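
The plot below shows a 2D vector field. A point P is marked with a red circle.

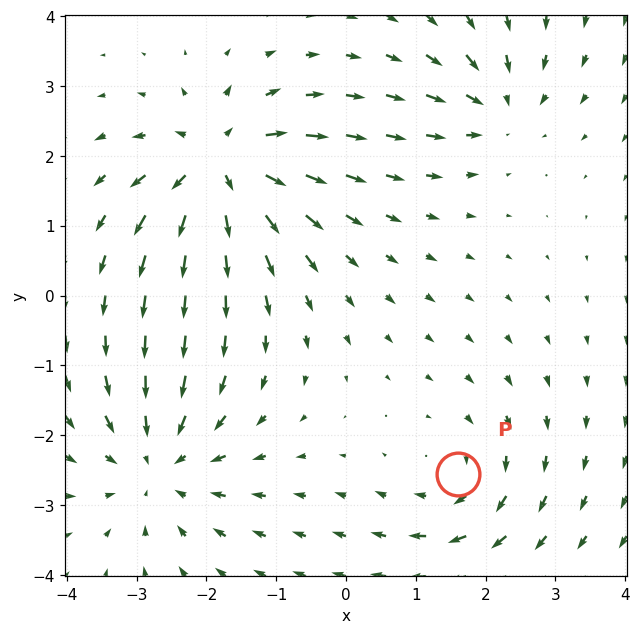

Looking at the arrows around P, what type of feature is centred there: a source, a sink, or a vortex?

At P (1.6, -2.6) the arrows circulate clockwise. Divergence ≈0, curl about -3 — near-zero divergence with nonzero curl is a vortex.

vortex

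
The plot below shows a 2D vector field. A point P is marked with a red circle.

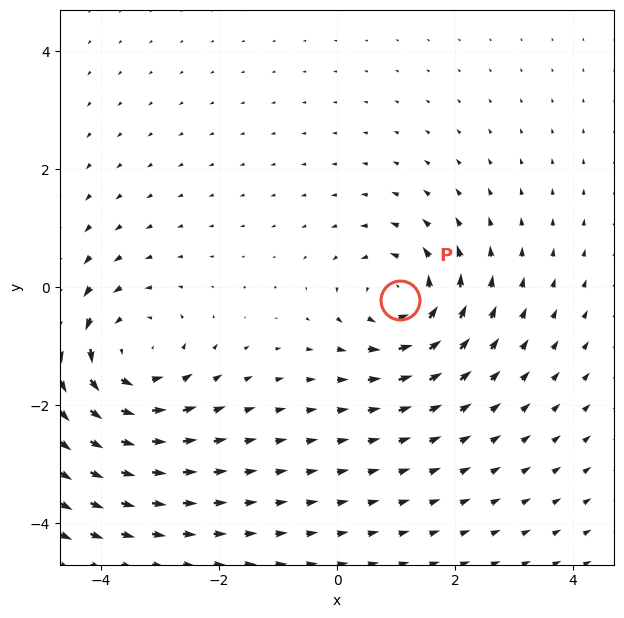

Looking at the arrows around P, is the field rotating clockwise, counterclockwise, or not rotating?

Near P at (1.1, -0.2) the arrows circulate counterclockwise. The curl (z-component) there is about +4; positive curl means counterclockwise rotation.

counterclockwise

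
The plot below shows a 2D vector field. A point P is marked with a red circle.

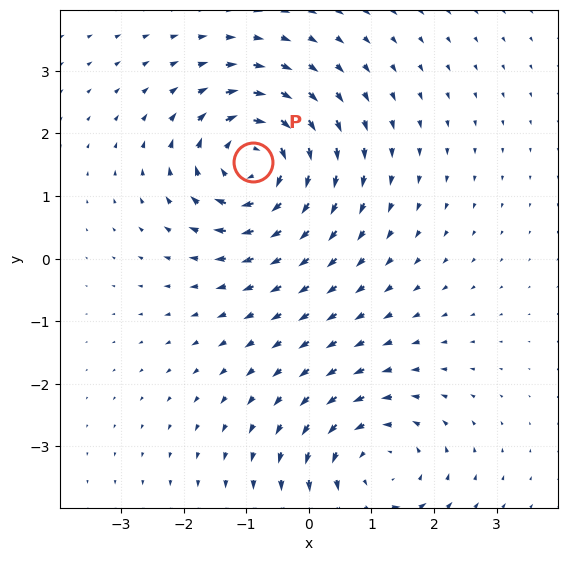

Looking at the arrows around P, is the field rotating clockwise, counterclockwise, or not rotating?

clockwise

Near P at (-0.9, 1.5) the arrows circulate clockwise. The curl (z-component) there is about -7; negative curl means clockwise rotation.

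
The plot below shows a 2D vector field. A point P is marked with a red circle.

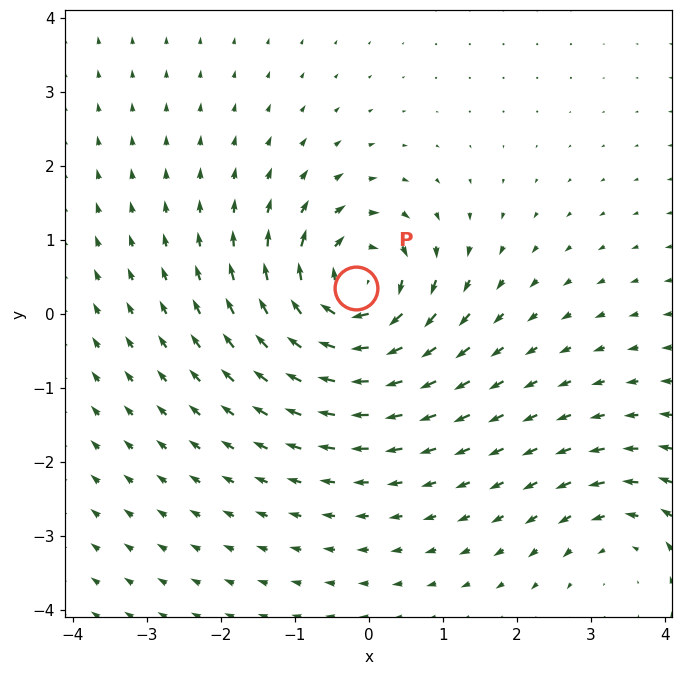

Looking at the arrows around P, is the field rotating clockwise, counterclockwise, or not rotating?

Near P at (-0.2, 0.3) the arrows circulate clockwise. The curl (z-component) there is about -6; negative curl means clockwise rotation.

clockwise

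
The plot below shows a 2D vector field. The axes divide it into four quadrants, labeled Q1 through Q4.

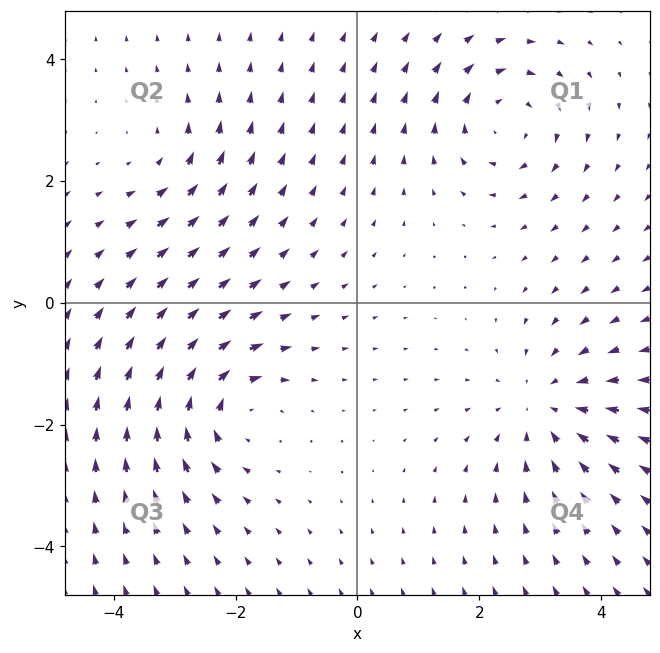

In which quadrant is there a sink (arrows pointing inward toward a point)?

The sink sits at approximately (3.1, -1.7), which lies in quadrant Q4. The divergence there is about -4, negative as expected for a sink.

Q4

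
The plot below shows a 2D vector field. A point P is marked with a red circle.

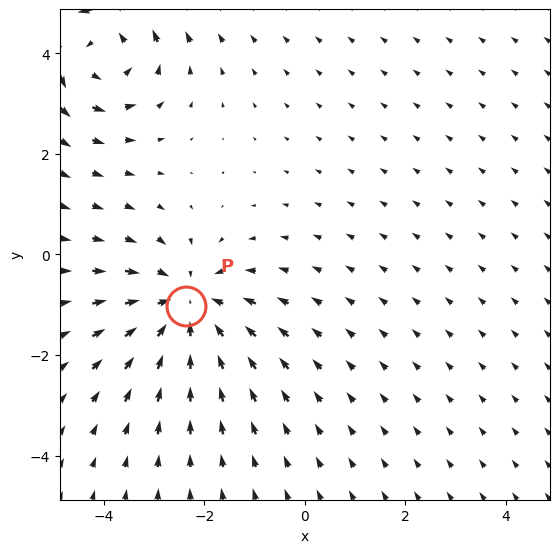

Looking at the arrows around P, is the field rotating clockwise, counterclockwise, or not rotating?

not rotating

Near P at (-2.4, -1.0) the arrows show no circulation. The curl there is ≈0.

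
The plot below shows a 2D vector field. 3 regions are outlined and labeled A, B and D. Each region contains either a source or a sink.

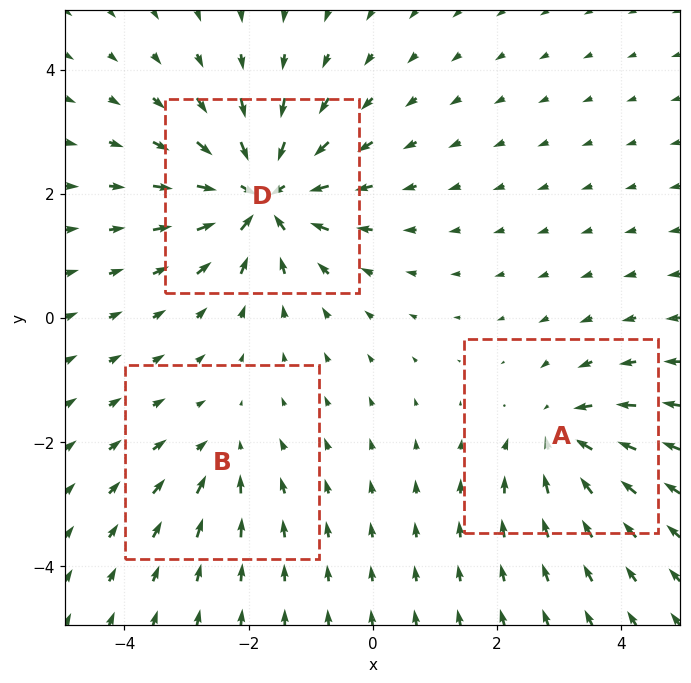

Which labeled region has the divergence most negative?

D

Divergence at each region's feature centre — A: about -4, B: about -2, D: about -6. Region D is most negative.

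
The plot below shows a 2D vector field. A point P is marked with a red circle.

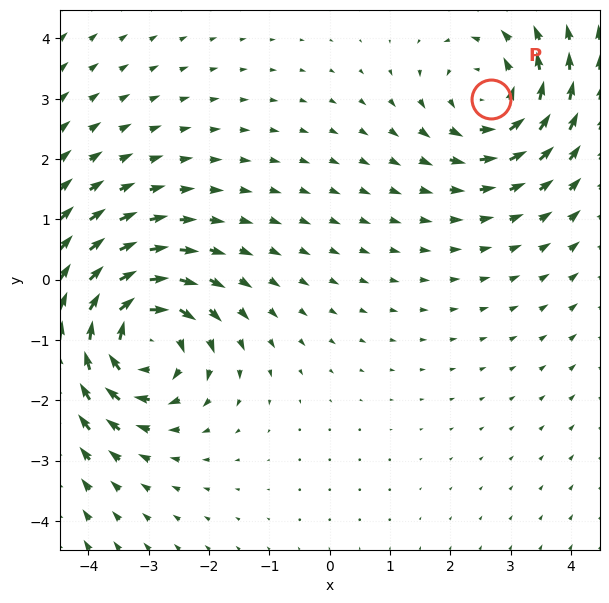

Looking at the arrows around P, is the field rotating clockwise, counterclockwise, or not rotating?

Near P at (2.7, 3.0) the arrows circulate counterclockwise. The curl (z-component) there is about +3; positive curl means counterclockwise rotation.

counterclockwise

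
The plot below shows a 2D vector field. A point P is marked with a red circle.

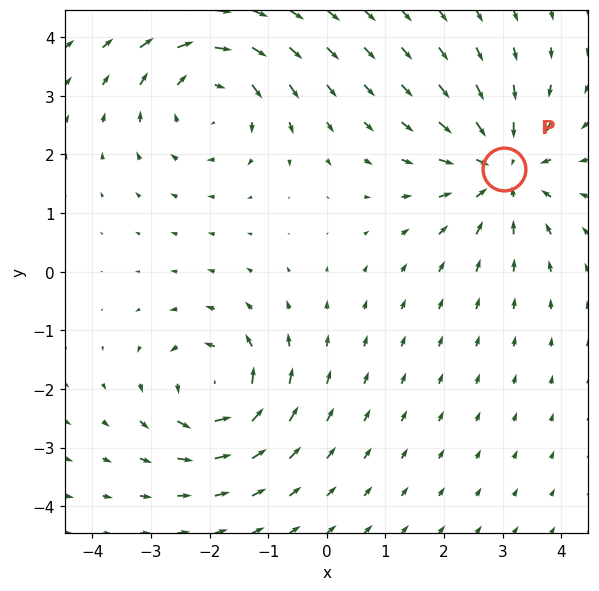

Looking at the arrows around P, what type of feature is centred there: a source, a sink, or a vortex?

sink

At P (3.0, 1.7) the arrows converge inward. Divergence about -3, curl ≈0 — negative divergence with near-zero curl is a sink.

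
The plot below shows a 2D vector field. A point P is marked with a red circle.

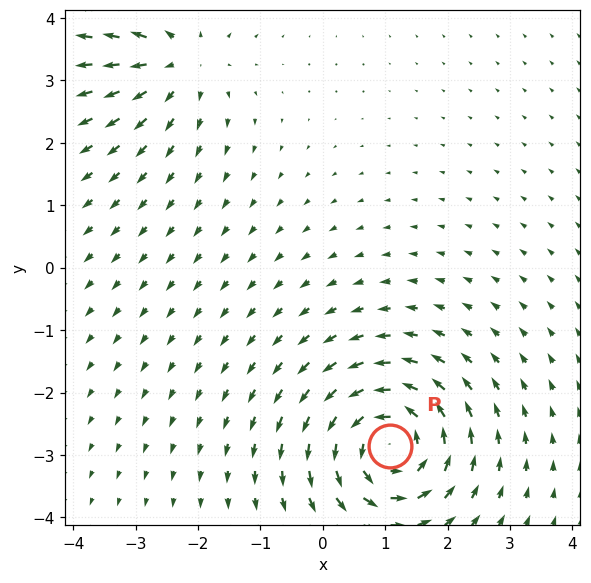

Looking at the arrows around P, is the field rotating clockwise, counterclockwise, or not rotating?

Near P at (1.1, -2.9) the arrows circulate counterclockwise. The curl (z-component) there is about +6; positive curl means counterclockwise rotation.

counterclockwise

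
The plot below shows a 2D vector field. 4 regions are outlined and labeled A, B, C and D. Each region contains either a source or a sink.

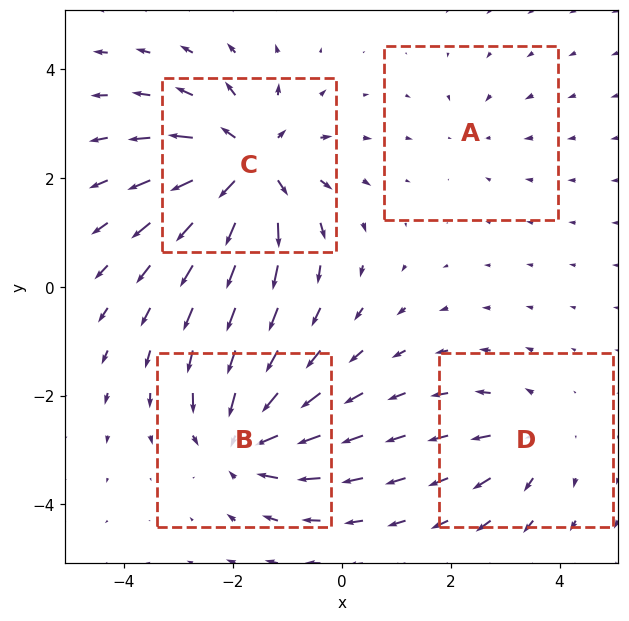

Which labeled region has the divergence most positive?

C

Divergence at each region's feature centre — A: about -2, B: about -6, C: about +7, D: about +3. Region C is most positive.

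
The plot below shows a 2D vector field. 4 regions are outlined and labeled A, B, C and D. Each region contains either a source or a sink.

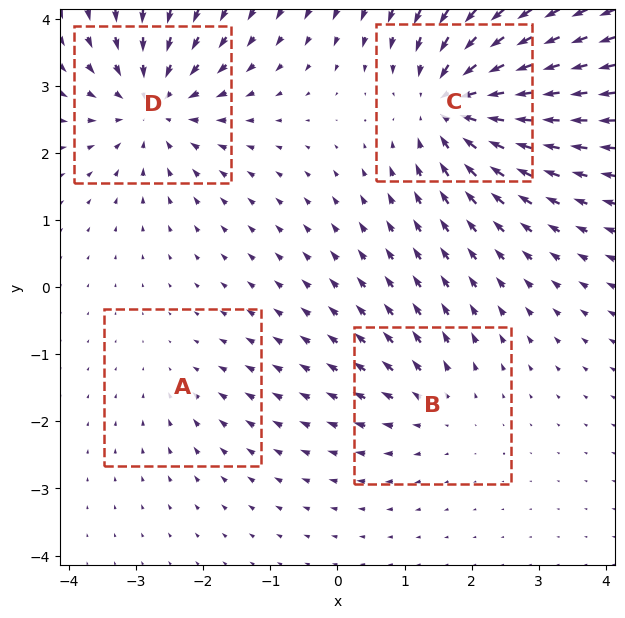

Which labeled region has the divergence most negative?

C

Divergence at each region's feature centre — A: about -2, B: about +3, C: about -7, D: about -6. Region C is most negative.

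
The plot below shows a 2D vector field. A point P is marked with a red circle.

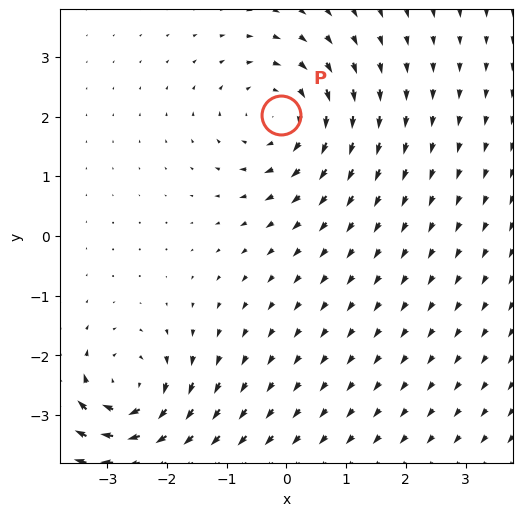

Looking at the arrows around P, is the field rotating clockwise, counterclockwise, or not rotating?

Near P at (-0.1, 2.0) the arrows circulate clockwise. The curl (z-component) there is about -3; negative curl means clockwise rotation.

clockwise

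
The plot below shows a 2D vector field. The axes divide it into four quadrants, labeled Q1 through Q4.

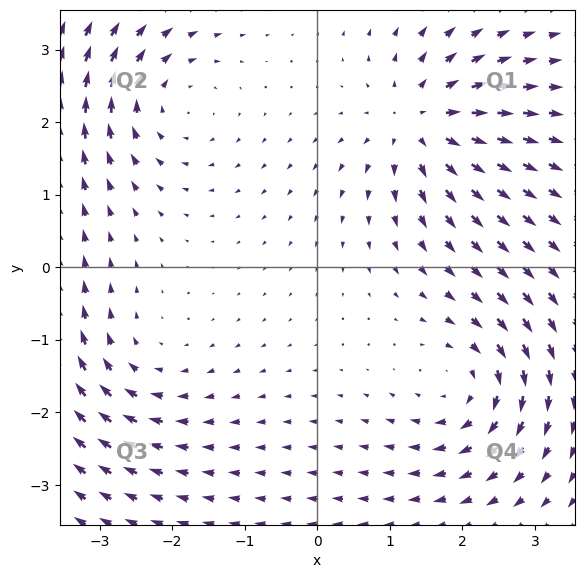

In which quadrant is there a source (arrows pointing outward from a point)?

Q1

The source sits at approximately (1.4, 2.0), which lies in quadrant Q1. The divergence there is about +6, positive as expected for a source.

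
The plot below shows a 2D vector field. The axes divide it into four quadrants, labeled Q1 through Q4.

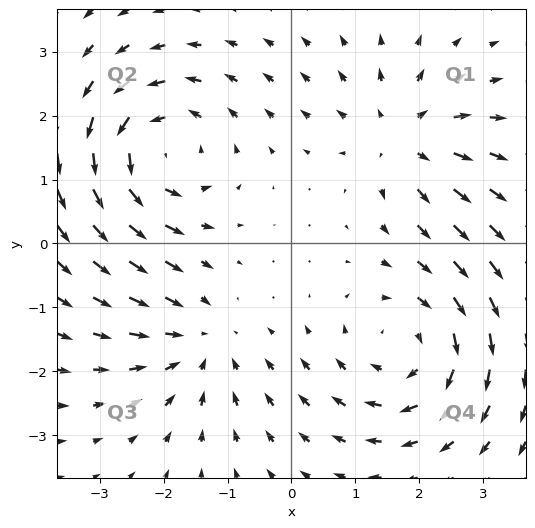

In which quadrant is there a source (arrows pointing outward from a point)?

Q1

The source sits at approximately (1.8, 1.7), which lies in quadrant Q1. The divergence there is about +3, positive as expected for a source.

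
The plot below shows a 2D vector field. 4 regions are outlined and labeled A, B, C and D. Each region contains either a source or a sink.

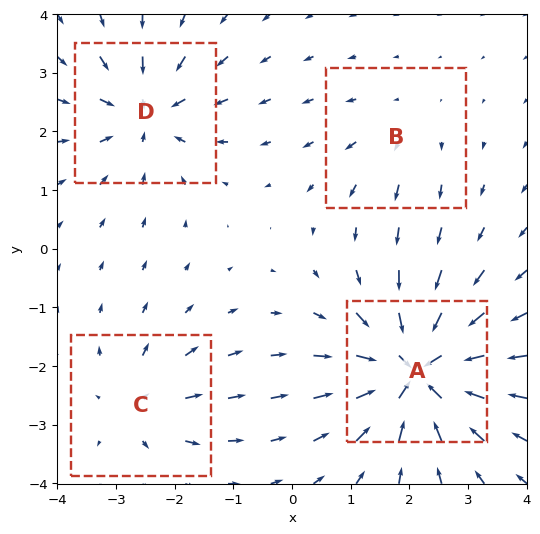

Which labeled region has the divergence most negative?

Divergence at each region's feature centre — A: about -8, B: about +2, C: about +4, D: about -5. Region A is most negative.

A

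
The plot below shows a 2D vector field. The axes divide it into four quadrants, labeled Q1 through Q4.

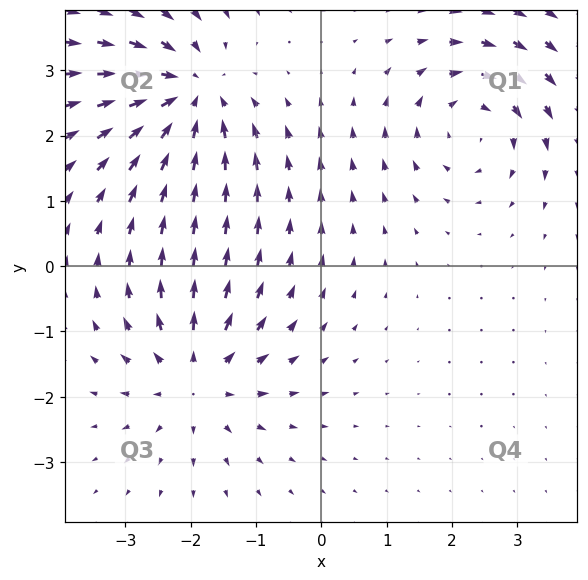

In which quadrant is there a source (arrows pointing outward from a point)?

The source sits at approximately (-1.9, -1.7), which lies in quadrant Q3. The divergence there is about +4, positive as expected for a source.

Q3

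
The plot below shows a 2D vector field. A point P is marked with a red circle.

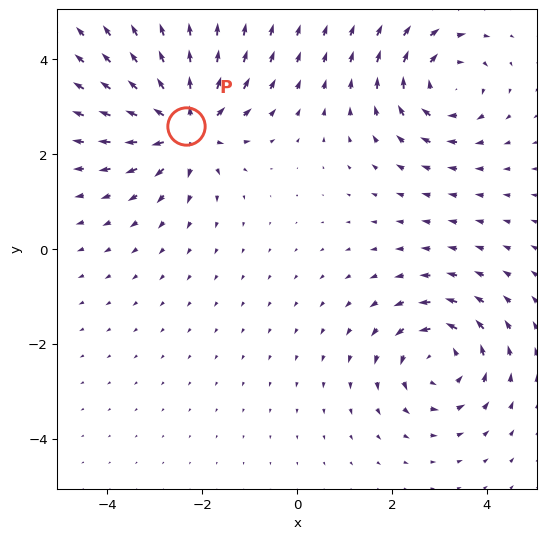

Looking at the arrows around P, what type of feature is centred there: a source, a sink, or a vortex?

source

At P (-2.3, 2.6) the arrows spread outward. Divergence about +4, curl ≈0 — positive divergence with near-zero curl is a source.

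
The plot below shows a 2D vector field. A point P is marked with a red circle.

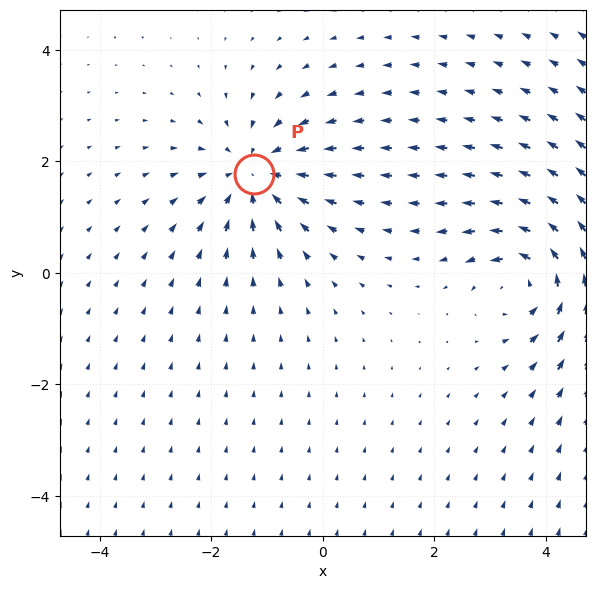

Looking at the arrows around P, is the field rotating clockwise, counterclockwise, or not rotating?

not rotating

Near P at (-1.2, 1.8) the arrows show no circulation. The curl there is ≈0.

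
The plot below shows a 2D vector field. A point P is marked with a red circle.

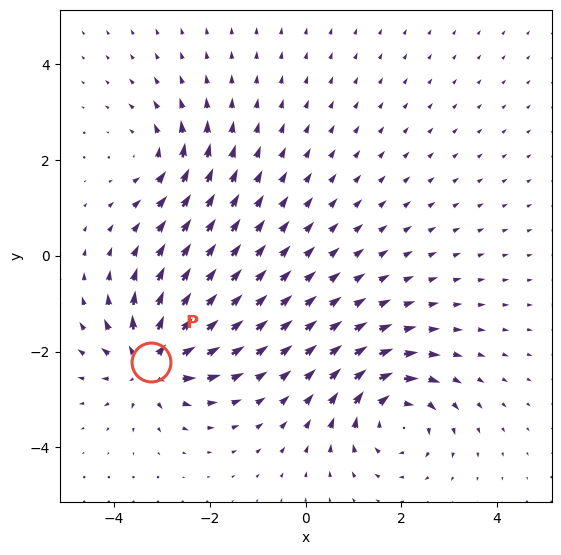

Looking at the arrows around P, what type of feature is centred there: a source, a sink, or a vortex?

At P (-3.2, -2.2) the arrows spread outward. Divergence about +7, curl ≈0 — positive divergence with near-zero curl is a source.

source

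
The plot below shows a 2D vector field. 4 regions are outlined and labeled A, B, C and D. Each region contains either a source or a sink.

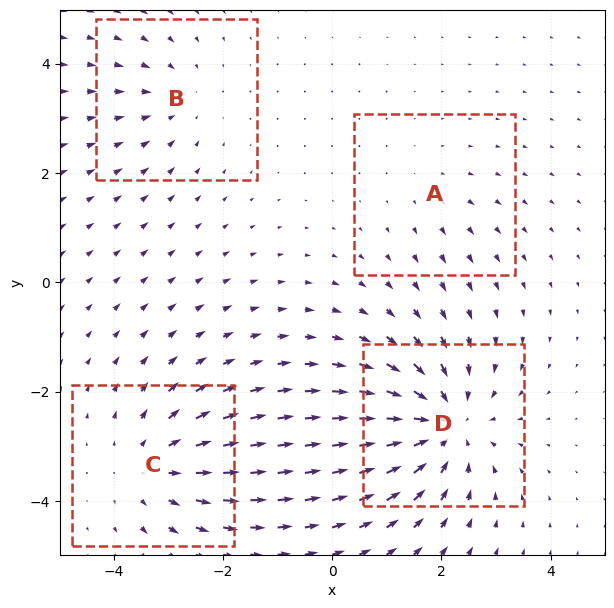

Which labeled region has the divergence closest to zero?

Divergence at each region's feature centre — A: about +2, B: about -3, C: about +4, D: about -6. Region A is closest to zero.

A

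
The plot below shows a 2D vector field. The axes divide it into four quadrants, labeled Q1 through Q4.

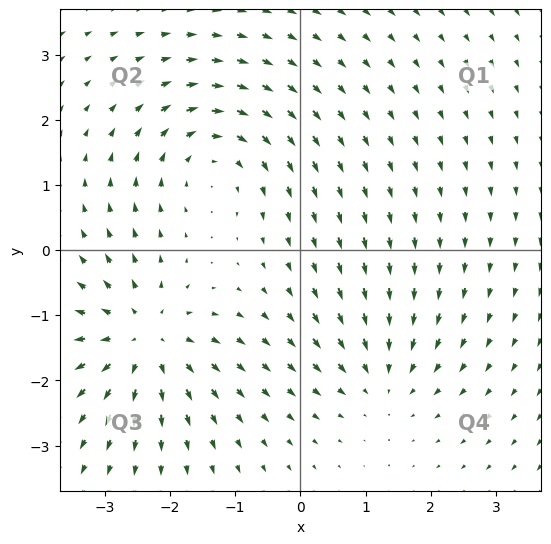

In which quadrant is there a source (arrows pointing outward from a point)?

The source sits at approximately (-2.4, -1.4), which lies in quadrant Q3. The divergence there is about +5, positive as expected for a source.

Q3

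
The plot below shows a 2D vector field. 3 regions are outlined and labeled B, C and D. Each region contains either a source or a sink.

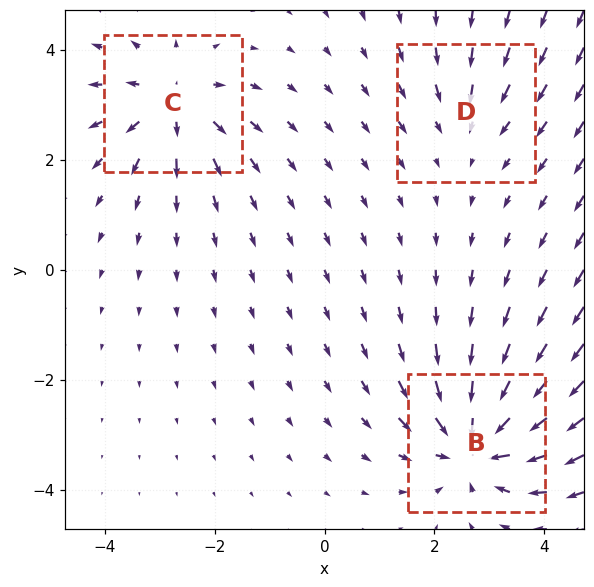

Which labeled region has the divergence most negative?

B

Divergence at each region's feature centre — B: about -6, C: about +4, D: about -2. Region B is most negative.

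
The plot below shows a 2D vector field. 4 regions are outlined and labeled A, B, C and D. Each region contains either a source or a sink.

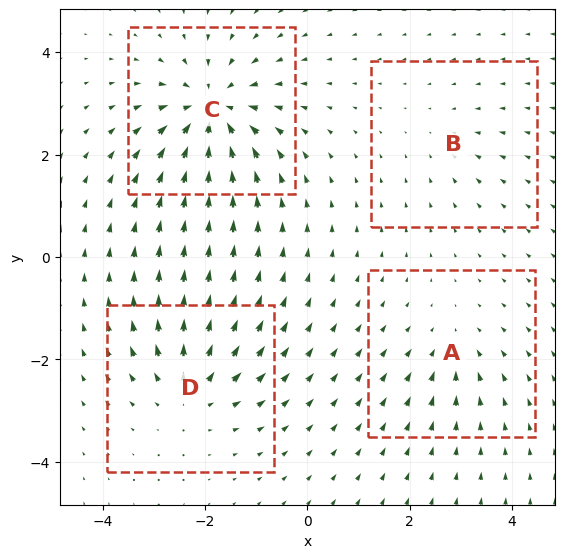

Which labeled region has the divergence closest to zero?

B

Divergence at each region's feature centre — A: about -3, B: about -2, C: about -8, D: about +5. Region B is closest to zero.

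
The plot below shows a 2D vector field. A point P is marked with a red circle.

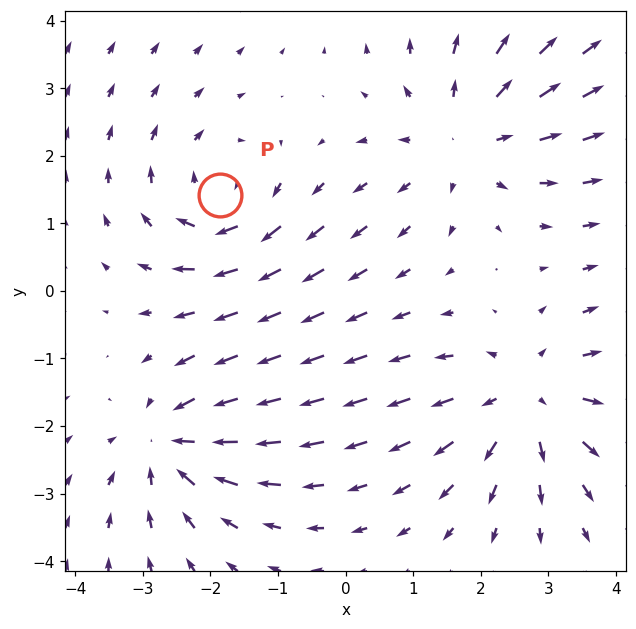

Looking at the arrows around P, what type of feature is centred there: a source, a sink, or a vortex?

At P (-1.9, 1.4) the arrows circulate clockwise. Divergence ≈0, curl about -4 — near-zero divergence with nonzero curl is a vortex.

vortex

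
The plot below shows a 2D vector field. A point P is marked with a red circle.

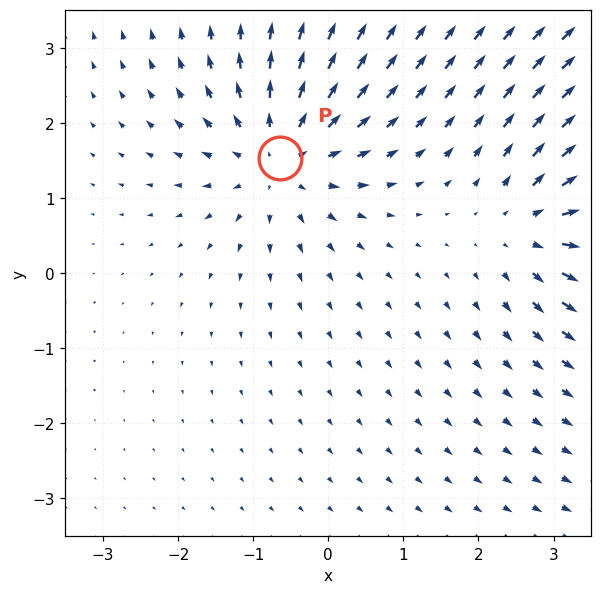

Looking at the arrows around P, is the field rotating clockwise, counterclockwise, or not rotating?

Near P at (-0.6, 1.5) the arrows show no circulation. The curl there is ≈0.

not rotating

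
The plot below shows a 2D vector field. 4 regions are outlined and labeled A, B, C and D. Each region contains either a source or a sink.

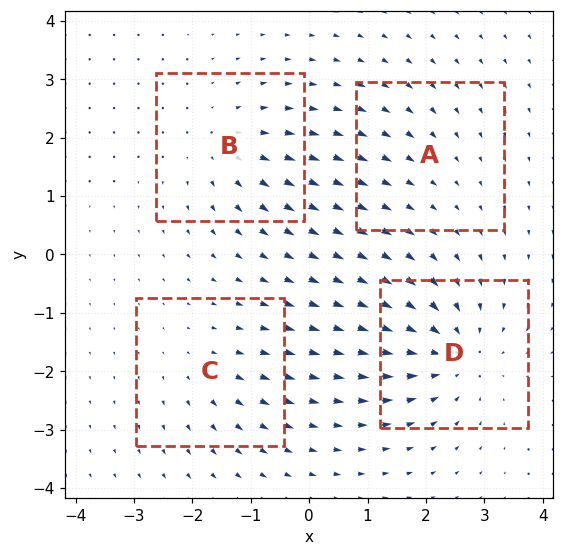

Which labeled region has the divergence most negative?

D

Divergence at each region's feature centre — A: about -2, B: about +4, C: about +3, D: about -6. Region D is most negative.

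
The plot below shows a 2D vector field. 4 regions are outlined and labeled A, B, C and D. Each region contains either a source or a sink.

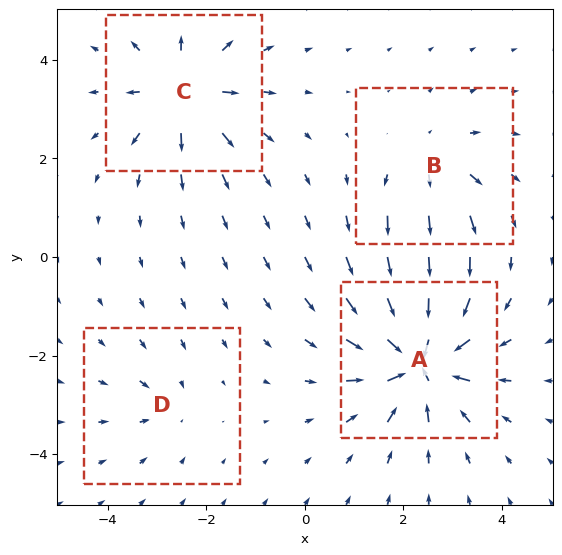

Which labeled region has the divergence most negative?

A

Divergence at each region's feature centre — A: about -8, B: about +4, C: about +6, D: about -3. Region A is most negative.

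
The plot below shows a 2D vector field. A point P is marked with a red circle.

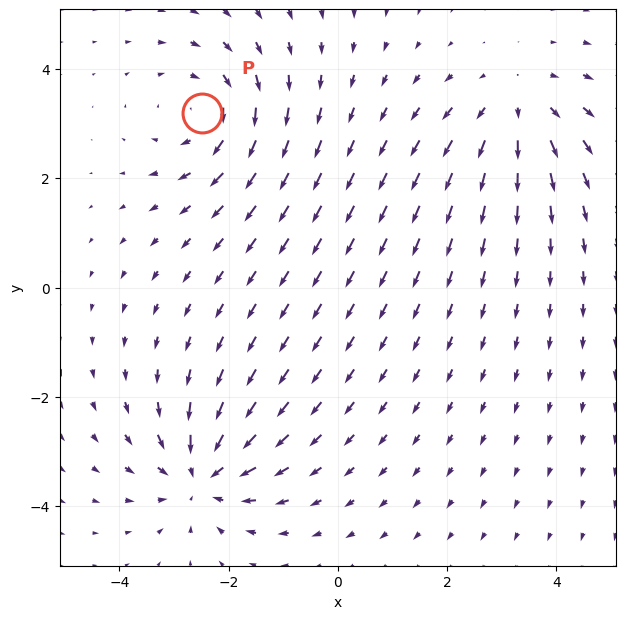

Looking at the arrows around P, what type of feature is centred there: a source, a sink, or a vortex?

At P (-2.5, 3.2) the arrows circulate clockwise. Divergence ≈0, curl about -4 — near-zero divergence with nonzero curl is a vortex.

vortex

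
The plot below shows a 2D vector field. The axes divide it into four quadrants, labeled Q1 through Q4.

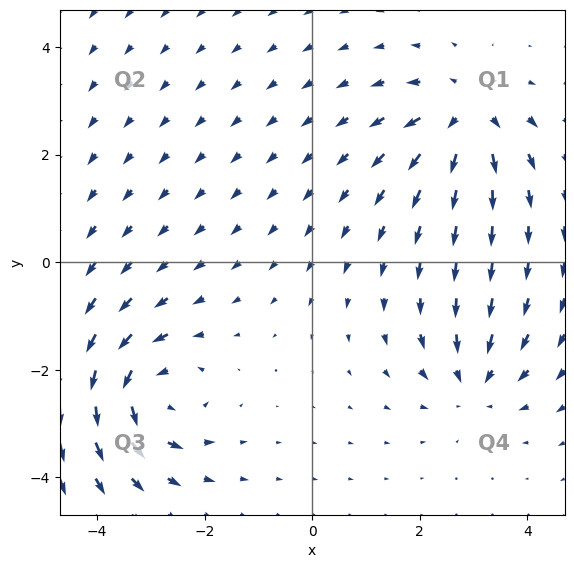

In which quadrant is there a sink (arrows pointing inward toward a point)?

Q4

The sink sits at approximately (3.0, -2.2), which lies in quadrant Q4. The divergence there is about -4, negative as expected for a sink.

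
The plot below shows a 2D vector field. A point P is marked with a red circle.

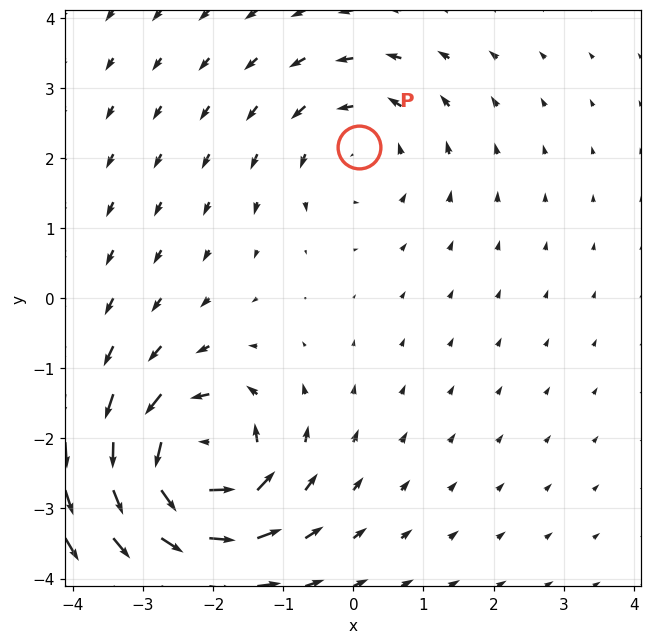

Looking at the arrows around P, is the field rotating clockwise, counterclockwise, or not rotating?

Near P at (0.1, 2.2) the arrows circulate counterclockwise. The curl (z-component) there is about +2; positive curl means counterclockwise rotation.

counterclockwise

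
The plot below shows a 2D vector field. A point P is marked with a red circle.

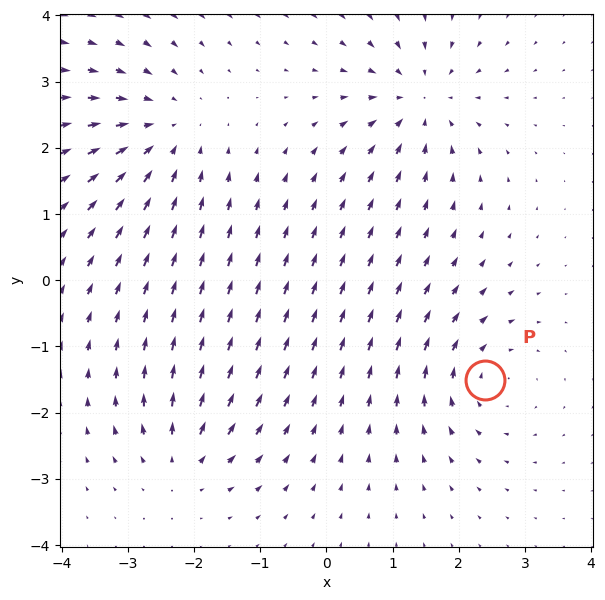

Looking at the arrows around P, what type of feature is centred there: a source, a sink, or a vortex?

At P (2.4, -1.5) the arrows circulate clockwise. Divergence ≈0, curl about -4 — near-zero divergence with nonzero curl is a vortex.

vortex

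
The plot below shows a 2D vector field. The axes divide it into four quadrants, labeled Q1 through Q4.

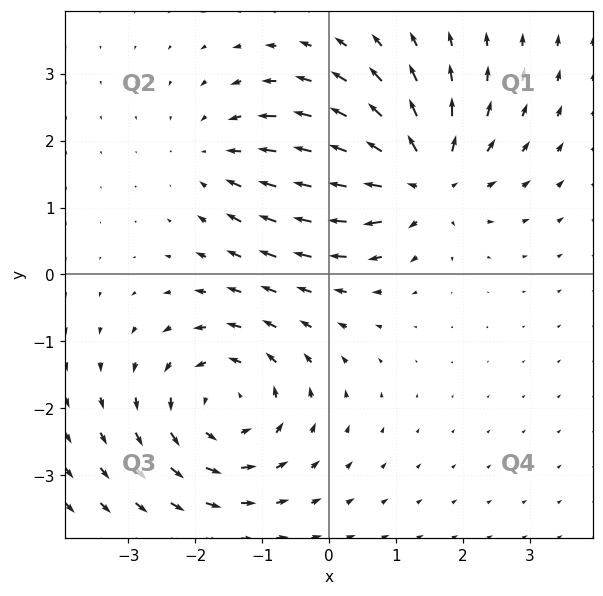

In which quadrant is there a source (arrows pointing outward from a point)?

Q1

The source sits at approximately (1.4, 1.4), which lies in quadrant Q1. The divergence there is about +5, positive as expected for a source.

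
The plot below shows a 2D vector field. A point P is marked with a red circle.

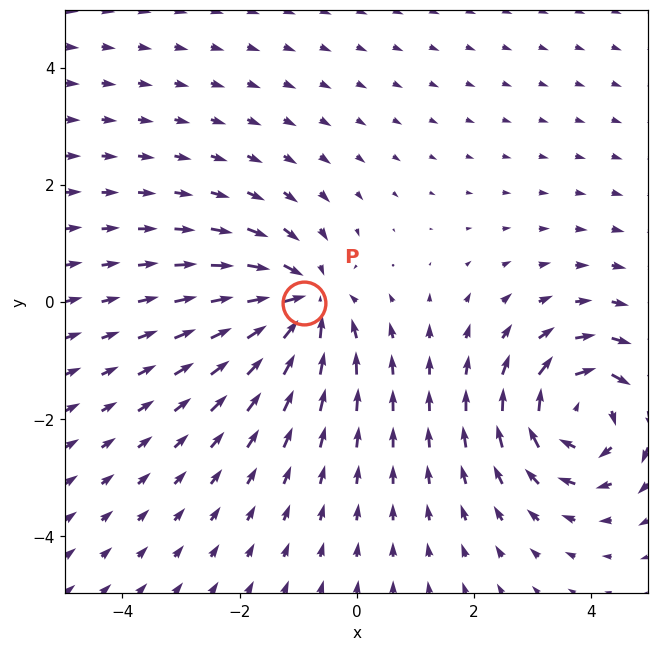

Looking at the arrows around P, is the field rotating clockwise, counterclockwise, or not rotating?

Near P at (-0.9, -0.0) the arrows show no circulation. The curl there is ≈0.

not rotating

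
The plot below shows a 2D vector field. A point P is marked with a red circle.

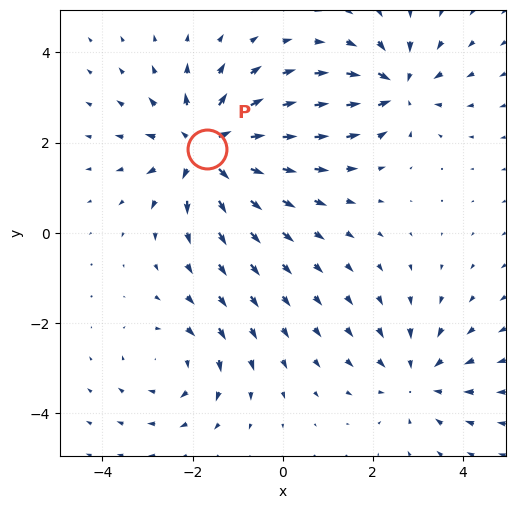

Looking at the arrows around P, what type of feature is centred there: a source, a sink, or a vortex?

source

At P (-1.7, 1.9) the arrows spread outward. Divergence about +5, curl ≈0 — positive divergence with near-zero curl is a source.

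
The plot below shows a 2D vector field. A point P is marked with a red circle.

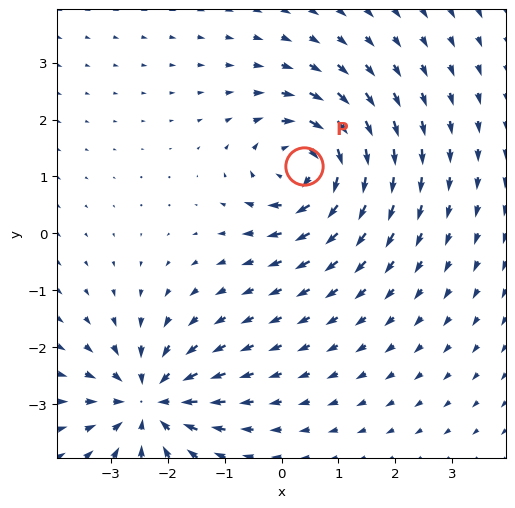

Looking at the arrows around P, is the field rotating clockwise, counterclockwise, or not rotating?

clockwise

Near P at (0.4, 1.2) the arrows circulate clockwise. The curl (z-component) there is about -5; negative curl means clockwise rotation.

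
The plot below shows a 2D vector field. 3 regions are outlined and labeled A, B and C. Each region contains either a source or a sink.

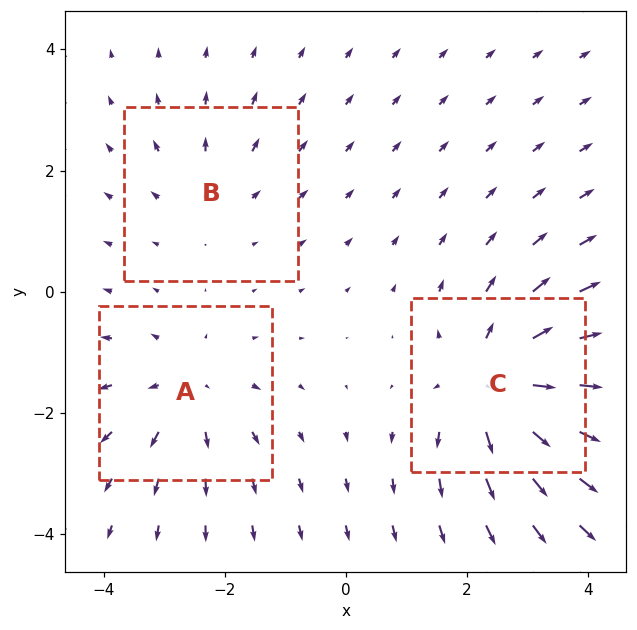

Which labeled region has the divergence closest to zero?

Divergence at each region's feature centre — A: about +3, B: about +2, C: about +5. Region B is closest to zero.

B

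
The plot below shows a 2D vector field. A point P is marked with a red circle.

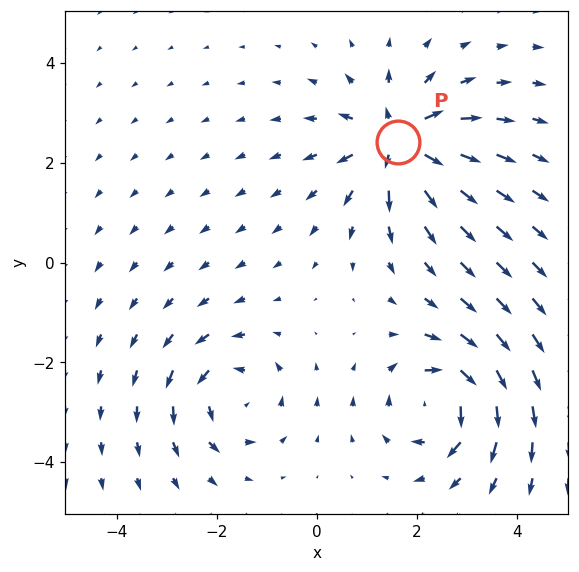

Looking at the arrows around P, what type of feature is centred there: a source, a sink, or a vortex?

At P (1.6, 2.4) the arrows spread outward. Divergence about +6, curl ≈0 — positive divergence with near-zero curl is a source.

source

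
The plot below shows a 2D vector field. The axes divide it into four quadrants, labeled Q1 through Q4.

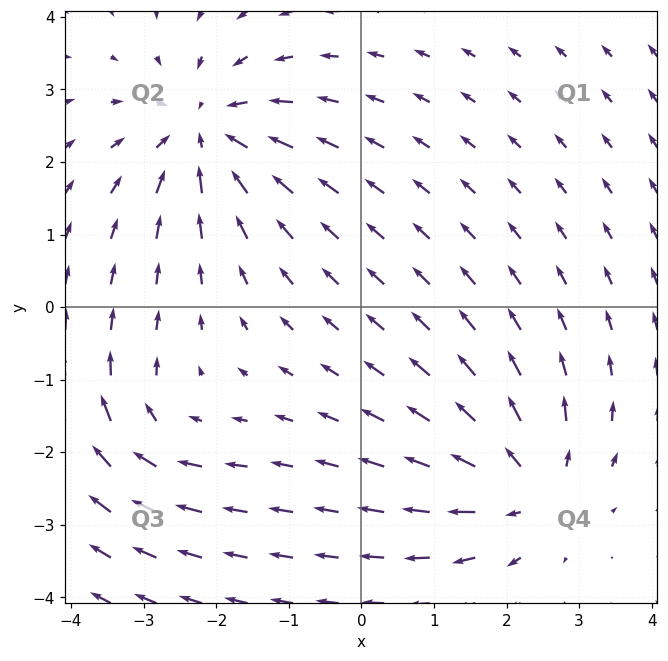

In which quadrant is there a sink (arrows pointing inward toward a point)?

Q2

The sink sits at approximately (-2.1, 2.4), which lies in quadrant Q2. The divergence there is about -5, negative as expected for a sink.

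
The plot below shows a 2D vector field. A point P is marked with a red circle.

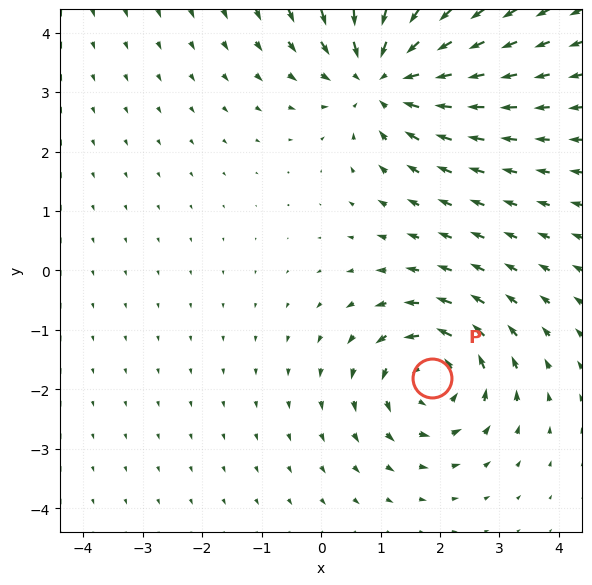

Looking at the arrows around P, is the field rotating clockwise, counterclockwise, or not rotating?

counterclockwise

Near P at (1.9, -1.8) the arrows circulate counterclockwise. The curl (z-component) there is about +5; positive curl means counterclockwise rotation.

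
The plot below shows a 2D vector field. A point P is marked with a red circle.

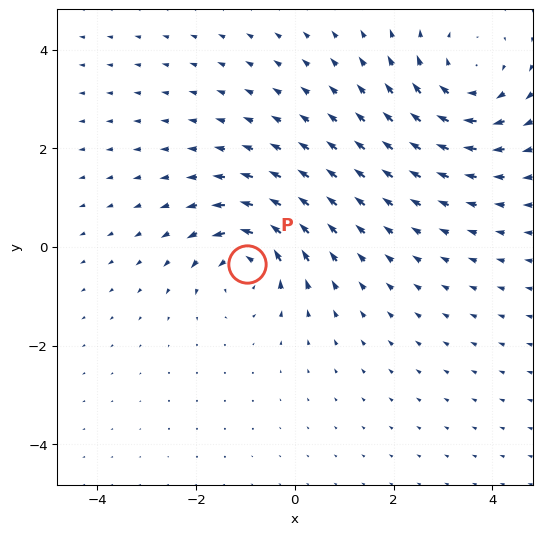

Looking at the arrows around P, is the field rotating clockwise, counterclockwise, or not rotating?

counterclockwise

Near P at (-1.0, -0.3) the arrows circulate counterclockwise. The curl (z-component) there is about +5; positive curl means counterclockwise rotation.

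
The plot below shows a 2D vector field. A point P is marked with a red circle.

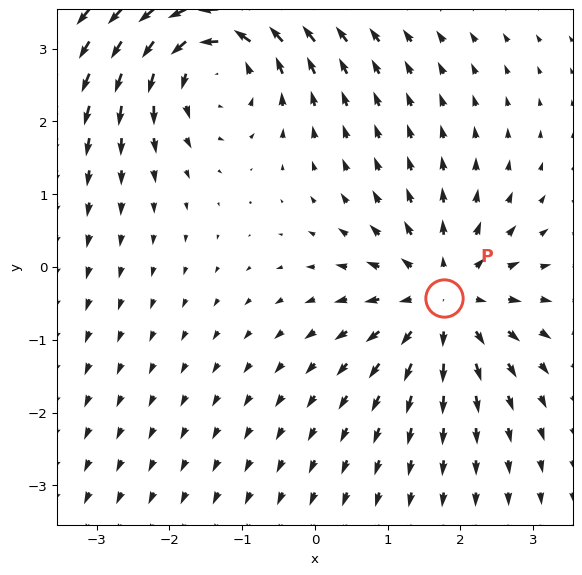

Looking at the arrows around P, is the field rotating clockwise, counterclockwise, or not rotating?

Near P at (1.8, -0.4) the arrows show no circulation. The curl there is ≈0.

not rotating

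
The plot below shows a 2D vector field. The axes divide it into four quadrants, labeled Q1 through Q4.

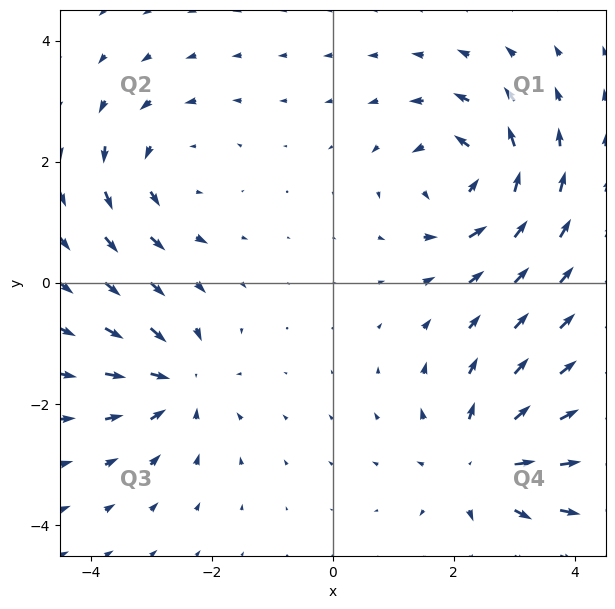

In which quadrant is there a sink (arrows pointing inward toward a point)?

The sink sits at approximately (-2.6, -1.7), which lies in quadrant Q3. The divergence there is about -4, negative as expected for a sink.

Q3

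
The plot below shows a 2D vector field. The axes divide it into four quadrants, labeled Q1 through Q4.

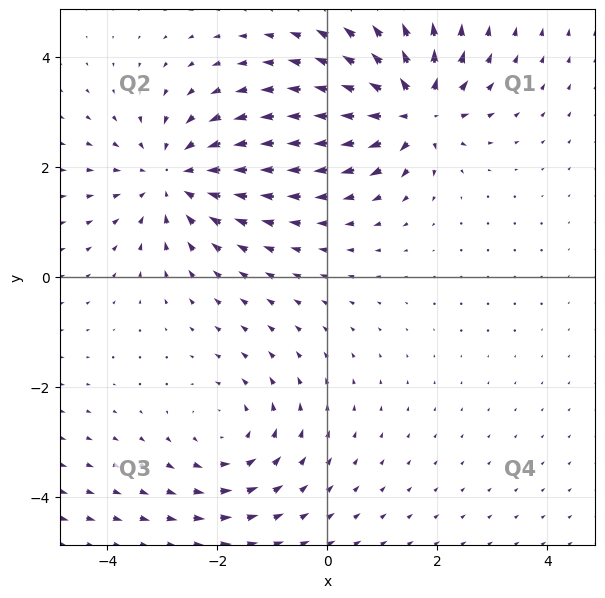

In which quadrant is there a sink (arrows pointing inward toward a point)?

Q2

The sink sits at approximately (-2.8, 1.8), which lies in quadrant Q2. The divergence there is about -4, negative as expected for a sink.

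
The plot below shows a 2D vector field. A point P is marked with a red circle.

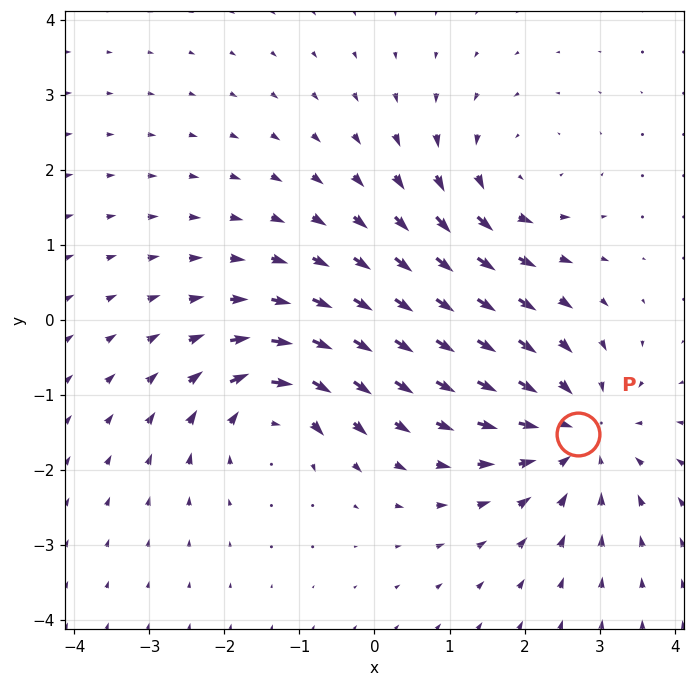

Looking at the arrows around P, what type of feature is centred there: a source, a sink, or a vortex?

sink

At P (2.7, -1.5) the arrows converge inward. Divergence about -4, curl ≈0 — negative divergence with near-zero curl is a sink.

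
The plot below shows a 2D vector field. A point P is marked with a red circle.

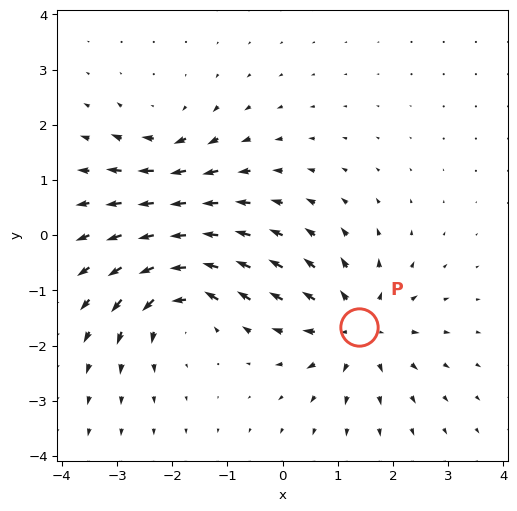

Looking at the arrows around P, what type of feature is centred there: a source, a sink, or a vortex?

At P (1.4, -1.7) the arrows spread outward. Divergence about +4, curl ≈0 — positive divergence with near-zero curl is a source.

source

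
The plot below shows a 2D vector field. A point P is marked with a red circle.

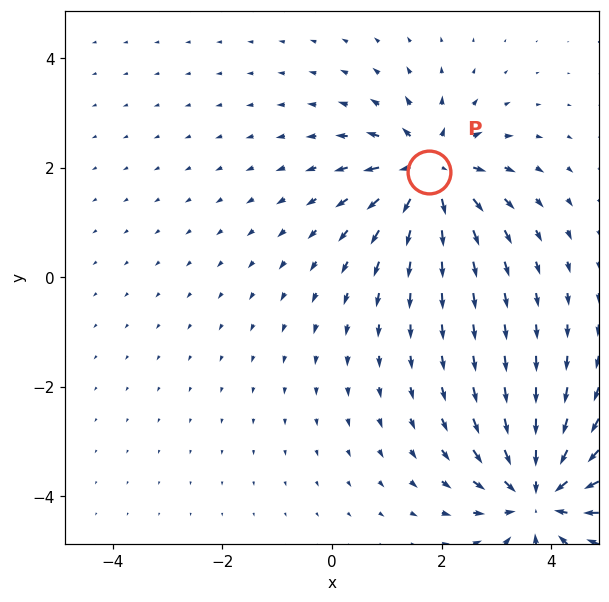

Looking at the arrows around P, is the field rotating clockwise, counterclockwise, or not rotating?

Near P at (1.8, 1.9) the arrows show no circulation. The curl there is ≈0.

not rotating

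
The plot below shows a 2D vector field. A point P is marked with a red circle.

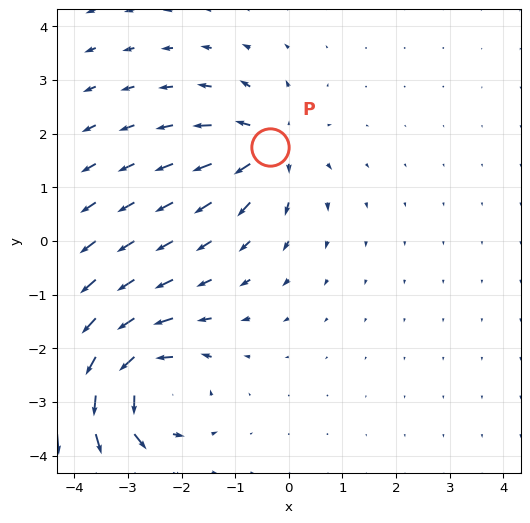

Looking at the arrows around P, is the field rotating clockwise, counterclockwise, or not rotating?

not rotating

Near P at (-0.4, 1.8) the arrows show no circulation. The curl there is ≈0.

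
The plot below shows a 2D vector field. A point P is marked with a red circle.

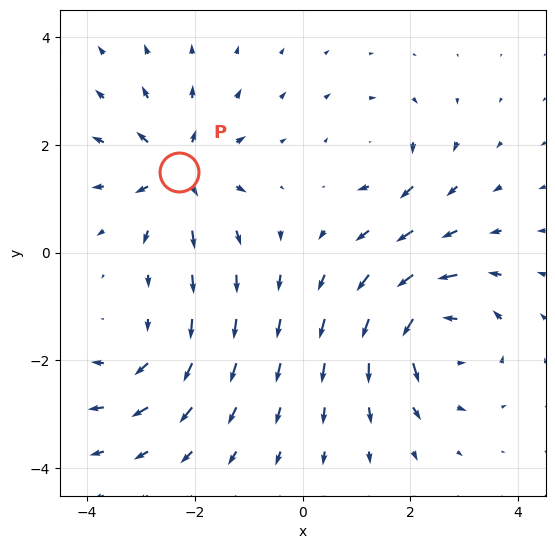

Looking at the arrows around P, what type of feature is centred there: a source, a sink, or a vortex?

At P (-2.3, 1.5) the arrows spread outward. Divergence about +6, curl ≈0 — positive divergence with near-zero curl is a source.

source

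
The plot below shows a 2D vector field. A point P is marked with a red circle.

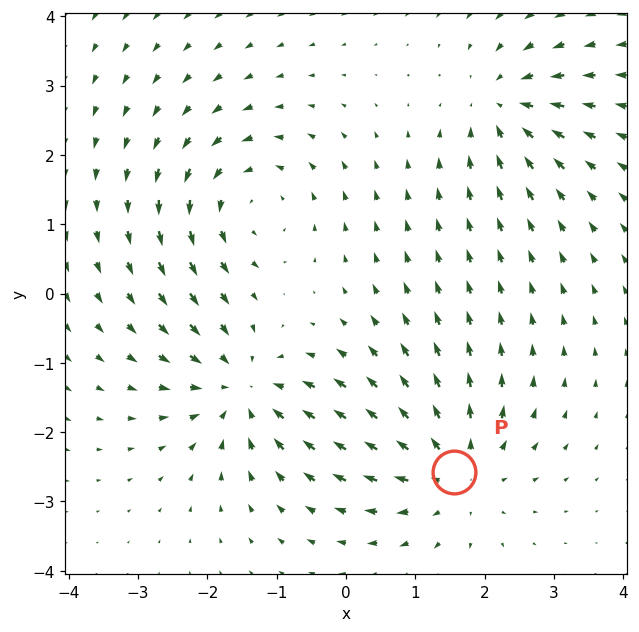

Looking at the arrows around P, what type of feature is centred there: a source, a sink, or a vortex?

At P (1.6, -2.6) the arrows spread outward. Divergence about +4, curl ≈0 — positive divergence with near-zero curl is a source.

source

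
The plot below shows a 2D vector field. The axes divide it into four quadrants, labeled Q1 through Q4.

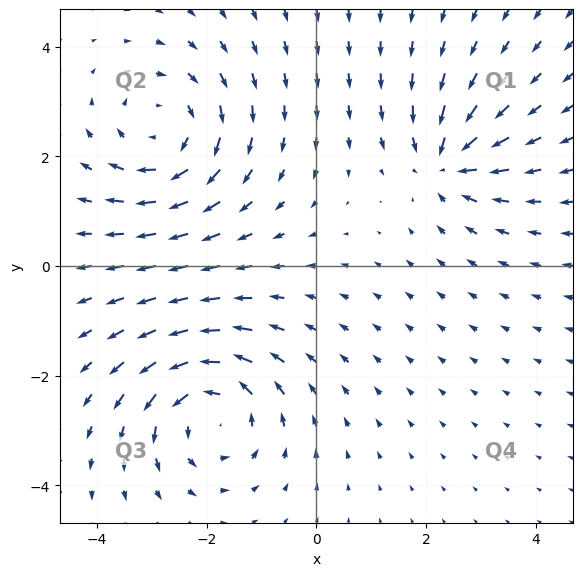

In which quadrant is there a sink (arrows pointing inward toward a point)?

Q1

The sink sits at approximately (2.4, 1.9), which lies in quadrant Q1. The divergence there is about -4, negative as expected for a sink.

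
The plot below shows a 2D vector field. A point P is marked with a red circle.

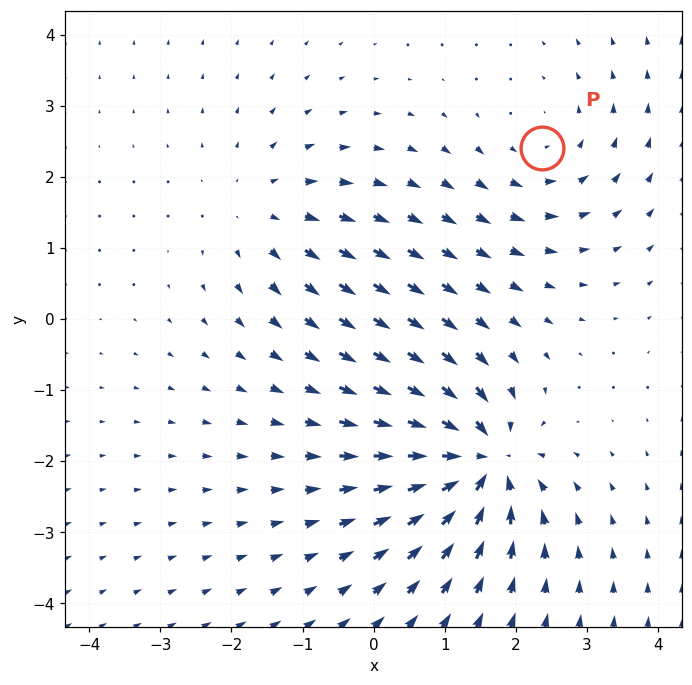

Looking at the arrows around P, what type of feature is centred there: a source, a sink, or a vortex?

At P (2.4, 2.4) the arrows circulate counterclockwise. Divergence ≈0, curl about +3 — near-zero divergence with nonzero curl is a vortex.

vortex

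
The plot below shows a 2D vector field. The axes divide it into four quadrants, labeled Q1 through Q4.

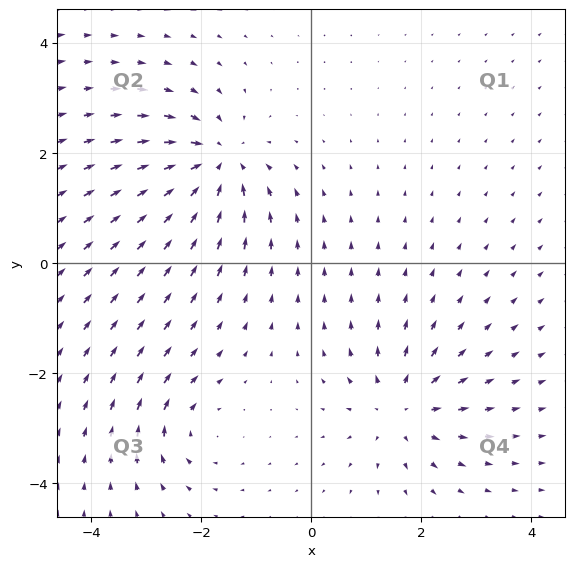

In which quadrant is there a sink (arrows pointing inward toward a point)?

Q2

The sink sits at approximately (-1.7, 1.8), which lies in quadrant Q2. The divergence there is about -6, negative as expected for a sink.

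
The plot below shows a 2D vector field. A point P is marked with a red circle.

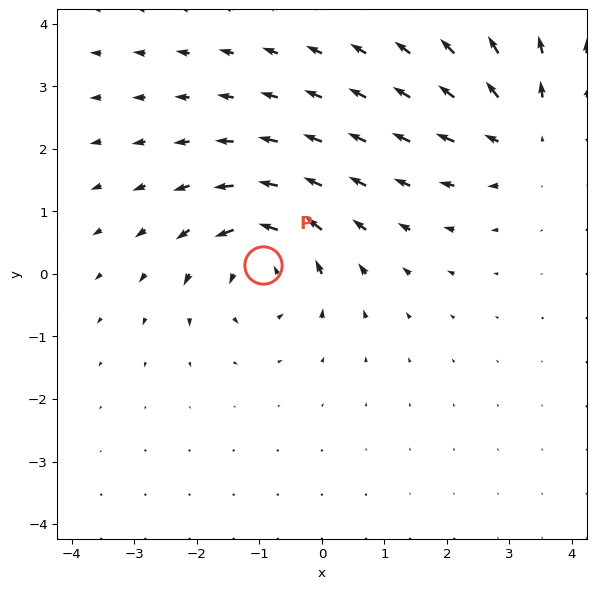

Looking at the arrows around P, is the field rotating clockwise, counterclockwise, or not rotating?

counterclockwise

Near P at (-0.9, 0.1) the arrows circulate counterclockwise. The curl (z-component) there is about +4; positive curl means counterclockwise rotation.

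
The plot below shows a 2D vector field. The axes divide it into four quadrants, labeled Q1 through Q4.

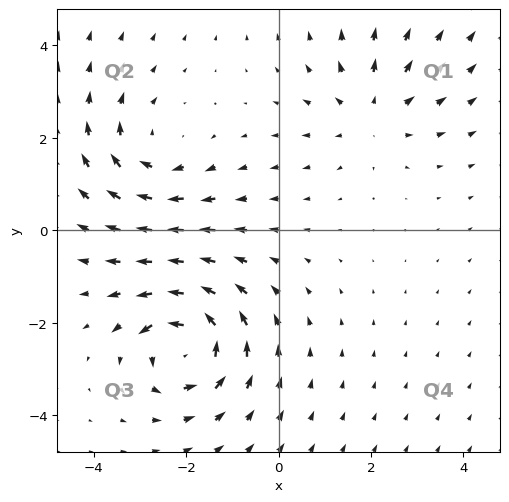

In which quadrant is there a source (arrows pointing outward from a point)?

The source sits at approximately (2.0, 2.5), which lies in quadrant Q1. The divergence there is about +2, positive as expected for a source.

Q1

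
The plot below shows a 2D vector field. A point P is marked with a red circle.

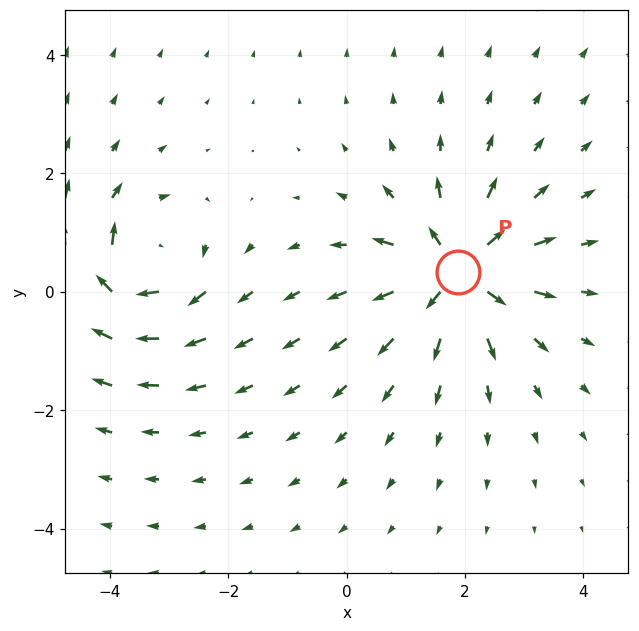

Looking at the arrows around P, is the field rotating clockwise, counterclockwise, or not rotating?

not rotating

Near P at (1.9, 0.3) the arrows show no circulation. The curl there is ≈0.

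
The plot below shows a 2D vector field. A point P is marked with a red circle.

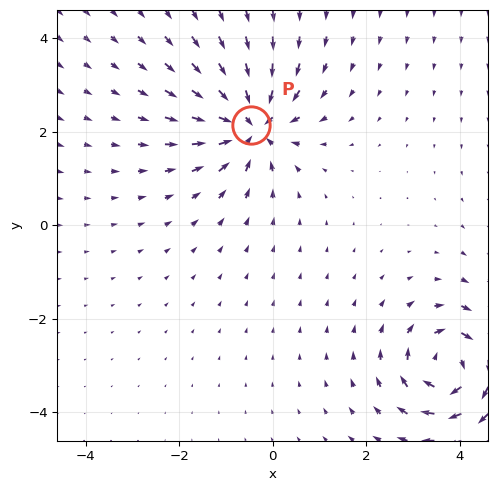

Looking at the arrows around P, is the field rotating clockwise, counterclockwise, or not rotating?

Near P at (-0.5, 2.1) the arrows show no circulation. The curl there is ≈0.

not rotating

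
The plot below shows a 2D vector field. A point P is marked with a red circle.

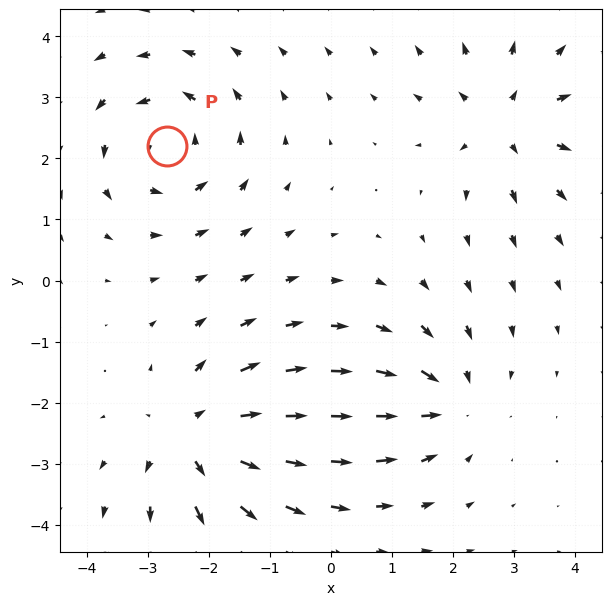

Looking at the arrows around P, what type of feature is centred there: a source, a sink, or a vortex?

At P (-2.7, 2.2) the arrows circulate counterclockwise. Divergence ≈0, curl about +4 — near-zero divergence with nonzero curl is a vortex.

vortex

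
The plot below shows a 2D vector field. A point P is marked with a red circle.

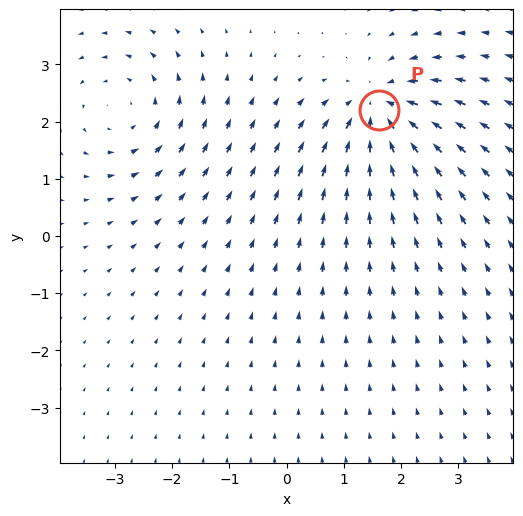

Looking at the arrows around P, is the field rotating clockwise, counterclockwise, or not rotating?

Near P at (1.6, 2.2) the arrows show no circulation. The curl there is ≈0.

not rotating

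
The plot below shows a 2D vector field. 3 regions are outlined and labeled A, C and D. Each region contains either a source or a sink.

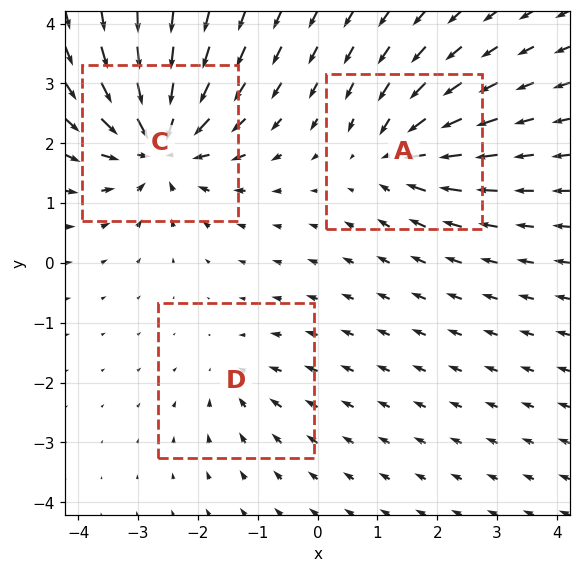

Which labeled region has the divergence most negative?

C

Divergence at each region's feature centre — A: about -4, C: about -6, D: about -2. Region C is most negative.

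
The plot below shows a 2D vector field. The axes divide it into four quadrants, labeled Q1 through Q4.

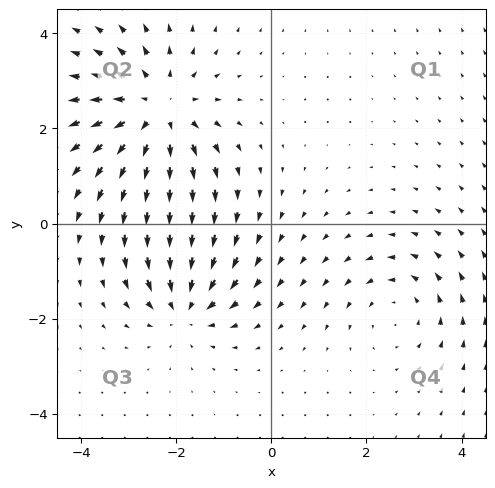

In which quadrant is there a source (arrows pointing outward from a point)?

The source sits at approximately (-2.4, 2.4), which lies in quadrant Q2. The divergence there is about +4, positive as expected for a source.

Q2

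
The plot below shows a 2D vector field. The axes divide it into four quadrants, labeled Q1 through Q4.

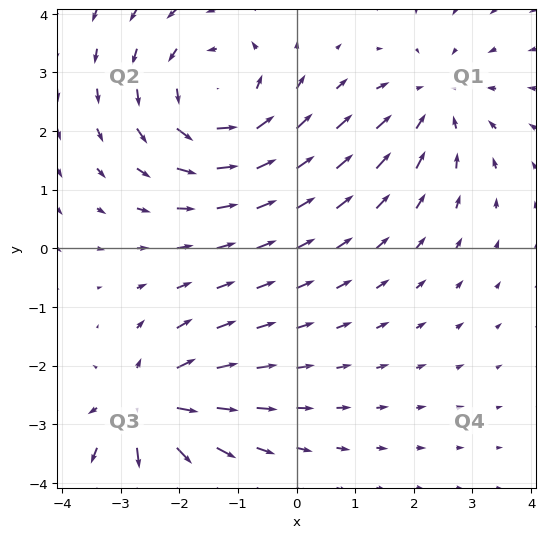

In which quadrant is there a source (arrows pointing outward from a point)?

Q3

The source sits at approximately (-2.5, -2.7), which lies in quadrant Q3. The divergence there is about +4, positive as expected for a source.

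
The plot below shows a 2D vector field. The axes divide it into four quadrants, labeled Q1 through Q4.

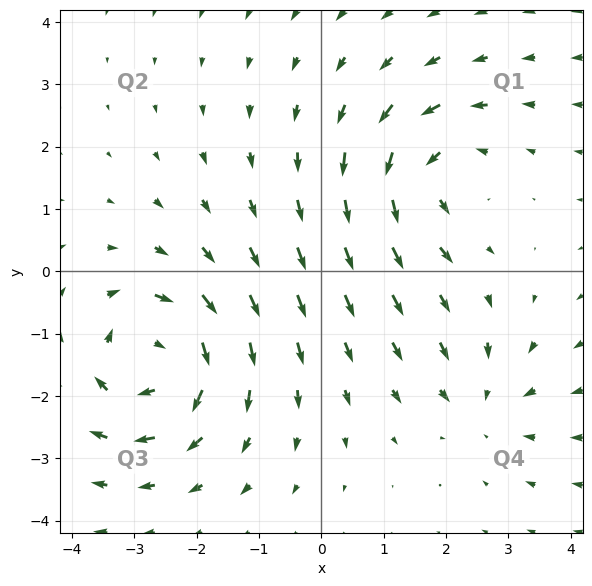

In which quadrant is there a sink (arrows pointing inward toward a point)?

Q4

The sink sits at approximately (2.6, -2.1), which lies in quadrant Q4. The divergence there is about -3, negative as expected for a sink.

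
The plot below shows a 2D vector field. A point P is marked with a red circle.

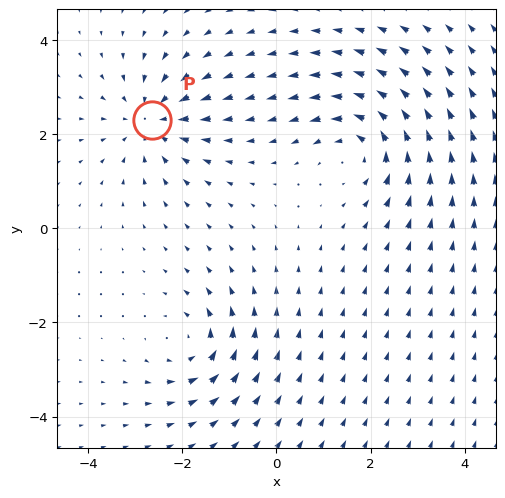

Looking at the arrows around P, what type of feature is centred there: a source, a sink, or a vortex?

At P (-2.7, 2.3) the arrows converge inward. Divergence about -5, curl ≈0 — negative divergence with near-zero curl is a sink.

sink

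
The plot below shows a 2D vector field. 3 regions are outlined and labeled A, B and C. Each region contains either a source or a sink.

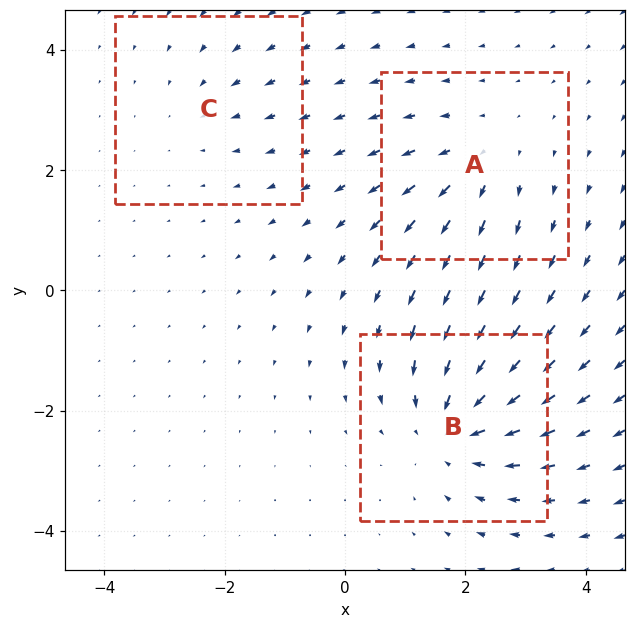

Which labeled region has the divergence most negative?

B

Divergence at each region's feature centre — A: about +3, B: about -5, C: about -2. Region B is most negative.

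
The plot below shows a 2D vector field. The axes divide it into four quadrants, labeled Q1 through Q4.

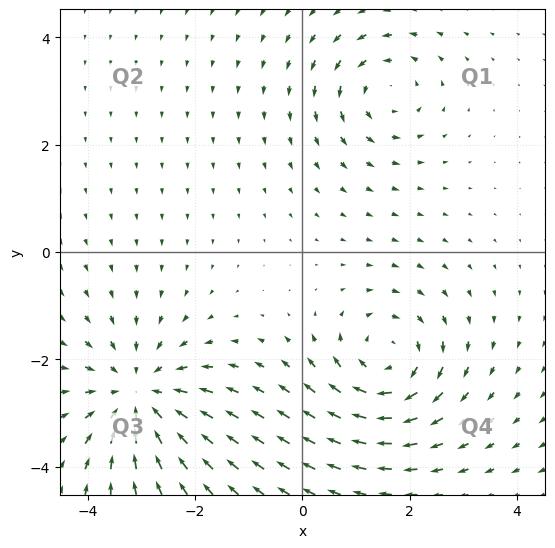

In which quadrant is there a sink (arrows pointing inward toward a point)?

Q3

The sink sits at approximately (-3.1, -2.7), which lies in quadrant Q3. The divergence there is about -4, negative as expected for a sink.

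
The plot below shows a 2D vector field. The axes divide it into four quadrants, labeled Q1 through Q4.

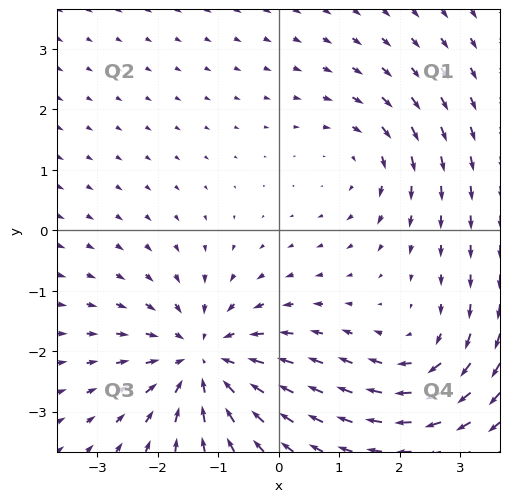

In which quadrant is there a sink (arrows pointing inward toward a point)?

The sink sits at approximately (-1.3, -2.1), which lies in quadrant Q3. The divergence there is about -5, negative as expected for a sink.

Q3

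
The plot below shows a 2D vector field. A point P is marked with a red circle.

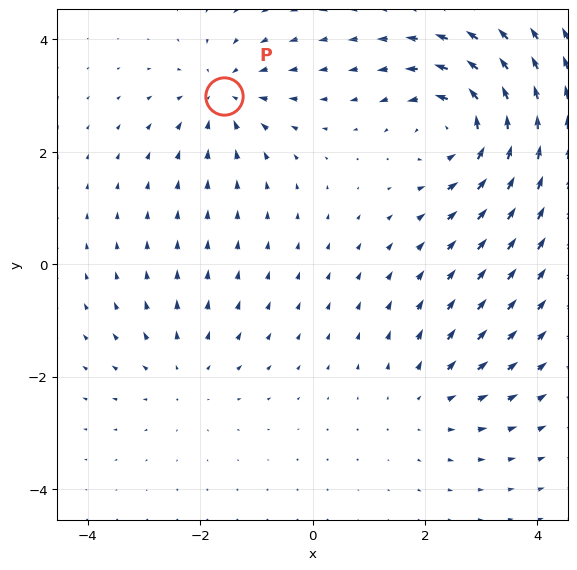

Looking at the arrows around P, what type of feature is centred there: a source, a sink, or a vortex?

At P (-1.6, 3.0) the arrows converge inward. Divergence about -4, curl ≈0 — negative divergence with near-zero curl is a sink.

sink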